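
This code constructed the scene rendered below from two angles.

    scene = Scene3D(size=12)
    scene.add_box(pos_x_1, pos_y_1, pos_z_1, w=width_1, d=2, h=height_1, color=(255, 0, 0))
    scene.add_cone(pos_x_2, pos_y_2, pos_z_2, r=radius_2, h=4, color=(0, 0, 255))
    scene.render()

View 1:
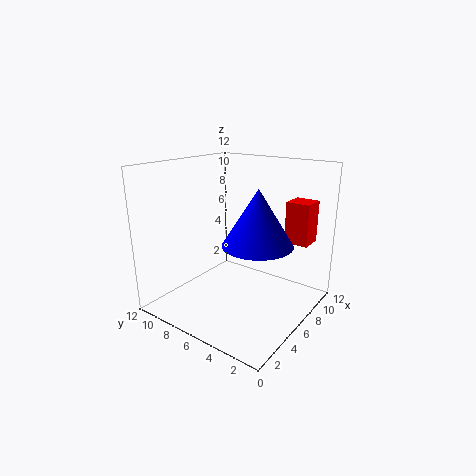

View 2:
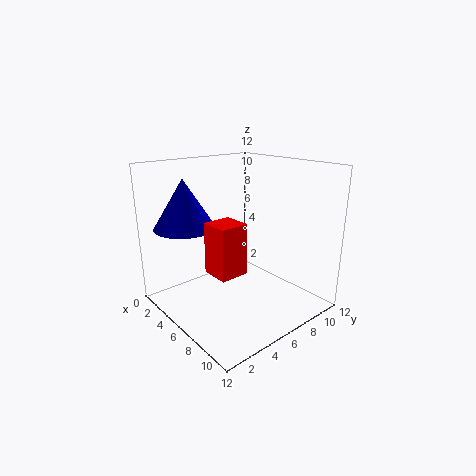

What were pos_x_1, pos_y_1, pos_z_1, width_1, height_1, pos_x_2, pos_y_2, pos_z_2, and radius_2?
pos_x_1 = 8.5
pos_y_1 = 1
pos_z_1 = 5.5
width_1 = 2
height_1 = 3.5
pos_x_2 = 3.5
pos_y_2 = 2.5
pos_z_2 = 7
radius_2 = 2.5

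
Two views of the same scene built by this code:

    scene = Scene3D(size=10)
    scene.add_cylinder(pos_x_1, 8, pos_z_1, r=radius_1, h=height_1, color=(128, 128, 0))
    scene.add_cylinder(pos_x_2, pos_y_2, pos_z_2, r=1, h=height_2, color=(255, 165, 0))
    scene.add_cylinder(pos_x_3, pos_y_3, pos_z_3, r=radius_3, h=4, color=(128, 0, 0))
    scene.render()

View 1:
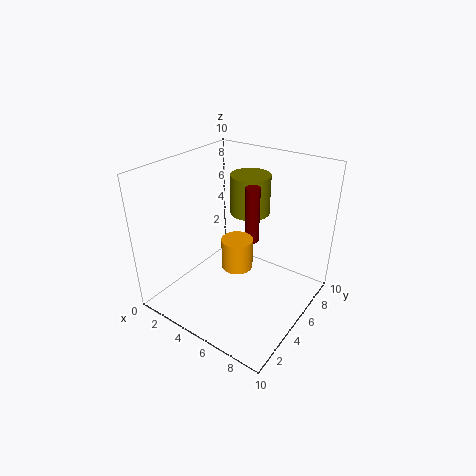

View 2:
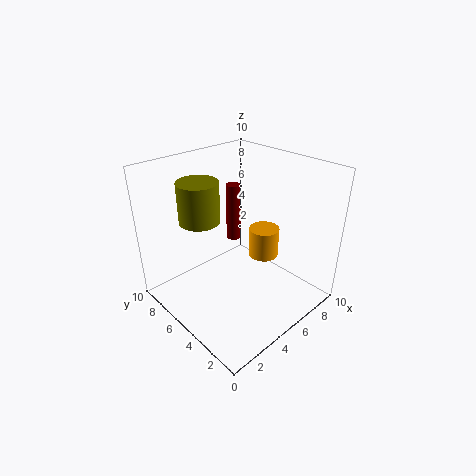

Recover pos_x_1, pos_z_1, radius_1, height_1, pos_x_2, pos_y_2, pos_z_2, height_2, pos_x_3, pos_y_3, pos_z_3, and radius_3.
pos_x_1 = 4; pos_z_1 = 5.5; radius_1 = 1.5; height_1 = 3; pos_x_2 = 6; pos_y_2 = 3.5; pos_z_2 = 4; height_2 = 2; pos_x_3 = 5.5; pos_y_3 = 6; pos_z_3 = 4.5; radius_3 = 0.5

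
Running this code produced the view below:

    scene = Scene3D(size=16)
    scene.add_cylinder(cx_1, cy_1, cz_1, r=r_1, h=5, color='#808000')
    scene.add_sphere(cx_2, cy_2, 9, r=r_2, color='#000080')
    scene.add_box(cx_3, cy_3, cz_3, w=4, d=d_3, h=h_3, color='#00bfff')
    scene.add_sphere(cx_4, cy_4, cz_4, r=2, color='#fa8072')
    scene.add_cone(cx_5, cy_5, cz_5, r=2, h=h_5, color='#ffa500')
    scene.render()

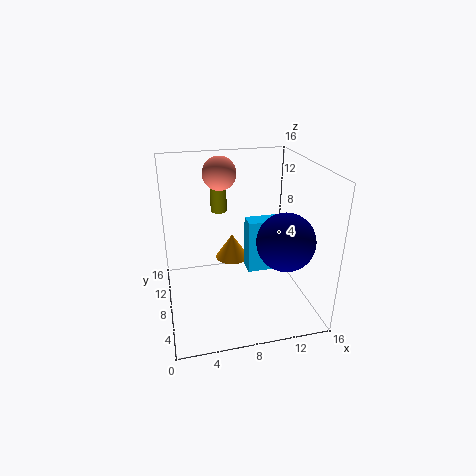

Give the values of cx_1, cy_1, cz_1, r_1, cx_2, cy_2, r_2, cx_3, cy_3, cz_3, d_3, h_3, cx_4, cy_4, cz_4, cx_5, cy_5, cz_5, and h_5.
cx_1 = 7
cy_1 = 14
cz_1 = 9
r_1 = 1
cx_2 = 12
cy_2 = 4
r_2 = 3
cx_3 = 9
cy_3 = 7
cz_3 = 4
d_3 = 2
h_3 = 6
cx_4 = 7
cy_4 = 13
cz_4 = 14
cx_5 = 8
cy_5 = 11
cz_5 = 4
h_5 = 3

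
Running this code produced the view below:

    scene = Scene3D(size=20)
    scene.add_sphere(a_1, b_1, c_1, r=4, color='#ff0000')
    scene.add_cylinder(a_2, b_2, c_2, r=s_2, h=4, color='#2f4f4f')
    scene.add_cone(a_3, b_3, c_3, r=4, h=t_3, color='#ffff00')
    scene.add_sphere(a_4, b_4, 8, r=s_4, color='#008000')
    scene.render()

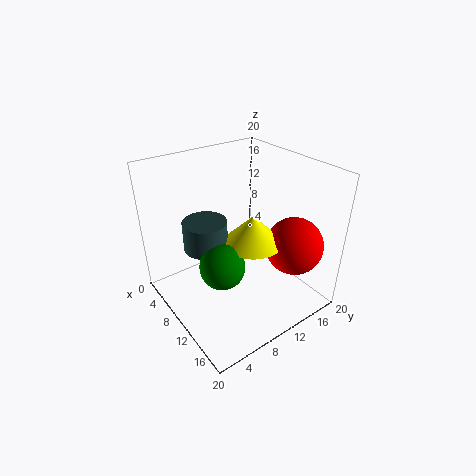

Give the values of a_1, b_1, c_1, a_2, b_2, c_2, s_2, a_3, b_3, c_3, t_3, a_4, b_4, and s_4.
a_1 = 15; b_1 = 16; c_1 = 9; a_2 = 8; b_2 = 6; c_2 = 9; s_2 = 3; a_3 = 12; b_3 = 11; c_3 = 10; t_3 = 4; a_4 = 12; b_4 = 6; s_4 = 3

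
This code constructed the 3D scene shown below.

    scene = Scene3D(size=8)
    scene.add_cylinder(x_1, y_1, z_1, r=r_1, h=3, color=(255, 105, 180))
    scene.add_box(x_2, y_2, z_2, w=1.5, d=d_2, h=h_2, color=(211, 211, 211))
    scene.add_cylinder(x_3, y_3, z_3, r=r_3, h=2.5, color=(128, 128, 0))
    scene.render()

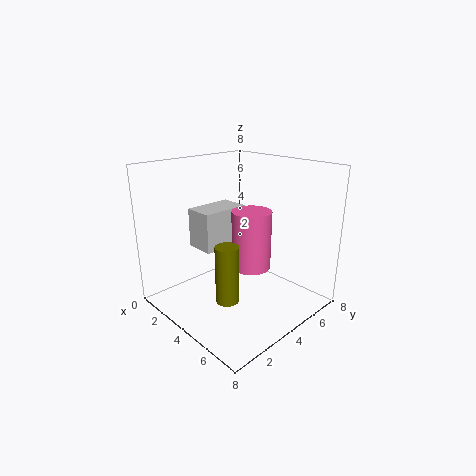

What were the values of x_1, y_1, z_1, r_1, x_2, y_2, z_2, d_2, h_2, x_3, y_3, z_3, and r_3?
x_1 = 5.5; y_1 = 3.5; z_1 = 3; r_1 = 1; x_2 = 3; y_2 = 1.5; z_2 = 4; d_2 = 2.5; h_2 = 2; x_3 = 7; y_3 = 0.5; z_3 = 3; r_3 = 0.5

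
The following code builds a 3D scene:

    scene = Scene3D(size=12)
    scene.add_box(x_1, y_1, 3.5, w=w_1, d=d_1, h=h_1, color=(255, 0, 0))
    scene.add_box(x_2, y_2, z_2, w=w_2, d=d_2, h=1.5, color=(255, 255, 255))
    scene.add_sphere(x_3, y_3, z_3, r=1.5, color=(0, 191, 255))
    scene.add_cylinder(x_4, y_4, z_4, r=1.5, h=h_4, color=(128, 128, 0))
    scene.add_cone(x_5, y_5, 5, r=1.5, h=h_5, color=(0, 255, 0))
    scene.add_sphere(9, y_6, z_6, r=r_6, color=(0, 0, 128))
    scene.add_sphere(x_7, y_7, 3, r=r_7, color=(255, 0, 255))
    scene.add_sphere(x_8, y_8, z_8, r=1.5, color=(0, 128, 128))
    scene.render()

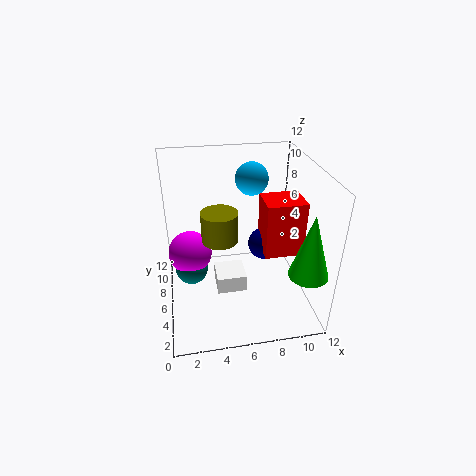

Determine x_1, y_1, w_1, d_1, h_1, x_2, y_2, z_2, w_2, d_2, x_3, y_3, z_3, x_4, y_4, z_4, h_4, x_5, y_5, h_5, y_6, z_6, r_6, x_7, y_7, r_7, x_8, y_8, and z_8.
x_1 = 8.5, y_1 = 6, w_1 = 3.5, d_1 = 3, h_1 = 5, x_2 = 4, y_2 = 4.5, z_2 = 1.5, w_2 = 2.5, d_2 = 2.5, x_3 = 8, y_3 = 10, z_3 = 9.5, x_4 = 4.5, y_4 = 6, z_4 = 6, h_4 = 2.5, x_5 = 10.5, y_5 = 1.5, h_5 = 5, y_6 = 8.5, z_6 = 3.5, r_6 = 1.5, x_7 = 2, y_7 = 9, r_7 = 2, x_8 = 2, y_8 = 8.5, z_8 = 1.5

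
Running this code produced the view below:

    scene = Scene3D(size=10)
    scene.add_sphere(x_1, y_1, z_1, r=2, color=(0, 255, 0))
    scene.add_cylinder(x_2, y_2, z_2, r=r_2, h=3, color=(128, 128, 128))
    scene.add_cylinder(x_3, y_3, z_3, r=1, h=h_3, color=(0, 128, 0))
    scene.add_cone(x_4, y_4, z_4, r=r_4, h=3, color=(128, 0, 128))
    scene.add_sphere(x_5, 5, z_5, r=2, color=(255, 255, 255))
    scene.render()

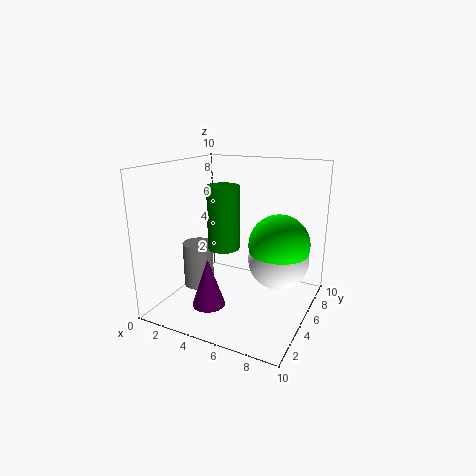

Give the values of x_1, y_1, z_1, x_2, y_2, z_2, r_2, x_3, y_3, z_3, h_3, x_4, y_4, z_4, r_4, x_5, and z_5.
x_1 = 8; y_1 = 5; z_1 = 5; x_2 = 3; y_2 = 3; z_2 = 2; r_2 = 1; x_3 = 5; y_3 = 3; z_3 = 5; h_3 = 4; x_4 = 5; y_4 = 1; z_4 = 2; r_4 = 1; x_5 = 8; z_5 = 4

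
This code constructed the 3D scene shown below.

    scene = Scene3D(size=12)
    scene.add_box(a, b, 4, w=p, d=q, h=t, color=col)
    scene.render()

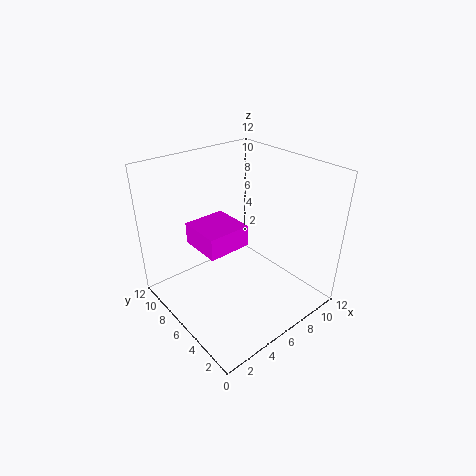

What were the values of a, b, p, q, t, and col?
a = 4; b = 7; p = 4; q = 4; t = 2; col = 'magenta'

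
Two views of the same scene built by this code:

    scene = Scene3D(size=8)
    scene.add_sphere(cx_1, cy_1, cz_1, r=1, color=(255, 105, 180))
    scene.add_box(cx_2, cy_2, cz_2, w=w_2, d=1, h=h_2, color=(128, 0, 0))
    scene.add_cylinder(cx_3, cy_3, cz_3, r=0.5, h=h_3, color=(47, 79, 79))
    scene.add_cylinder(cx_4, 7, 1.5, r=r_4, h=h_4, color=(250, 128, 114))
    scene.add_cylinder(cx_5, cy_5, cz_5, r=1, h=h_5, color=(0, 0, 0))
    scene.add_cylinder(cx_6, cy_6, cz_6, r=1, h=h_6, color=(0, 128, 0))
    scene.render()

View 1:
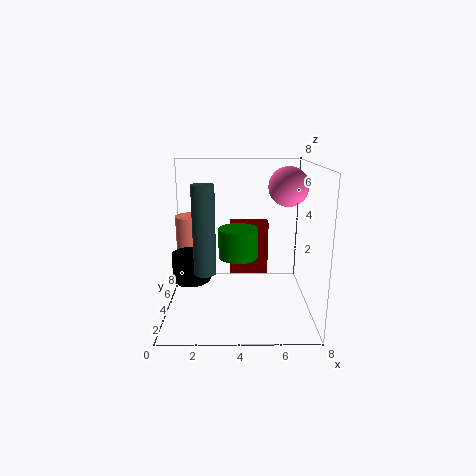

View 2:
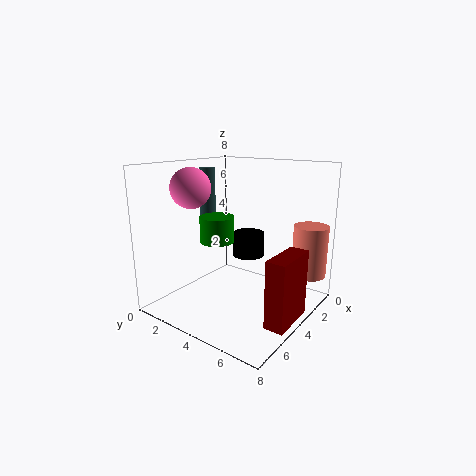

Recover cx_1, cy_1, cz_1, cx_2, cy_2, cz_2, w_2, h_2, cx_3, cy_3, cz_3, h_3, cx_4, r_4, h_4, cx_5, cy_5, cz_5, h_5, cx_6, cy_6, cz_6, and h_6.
cx_1 = 6.5, cy_1 = 3, cz_1 = 7, cx_2 = 3.5, cy_2 = 7, cz_2 = 0.5, w_2 = 2.5, h_2 = 3.5, cx_3 = 2.5, cy_3 = 0.5, cz_3 = 3.5, h_3 = 4, cx_4 = 1, r_4 = 1, h_4 = 3, cx_5 = 1.5, cy_5 = 3, cz_5 = 2, h_5 = 1.5, cx_6 = 4, cy_6 = 2.5, cz_6 = 3.5, h_6 = 1.5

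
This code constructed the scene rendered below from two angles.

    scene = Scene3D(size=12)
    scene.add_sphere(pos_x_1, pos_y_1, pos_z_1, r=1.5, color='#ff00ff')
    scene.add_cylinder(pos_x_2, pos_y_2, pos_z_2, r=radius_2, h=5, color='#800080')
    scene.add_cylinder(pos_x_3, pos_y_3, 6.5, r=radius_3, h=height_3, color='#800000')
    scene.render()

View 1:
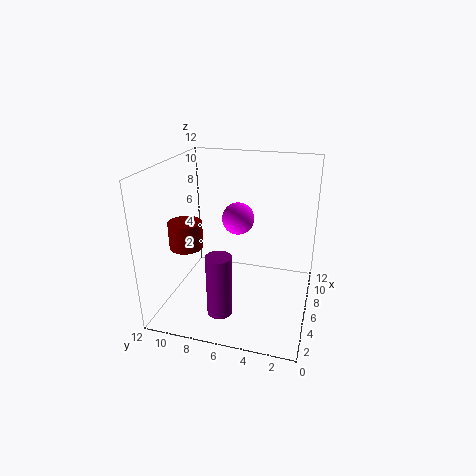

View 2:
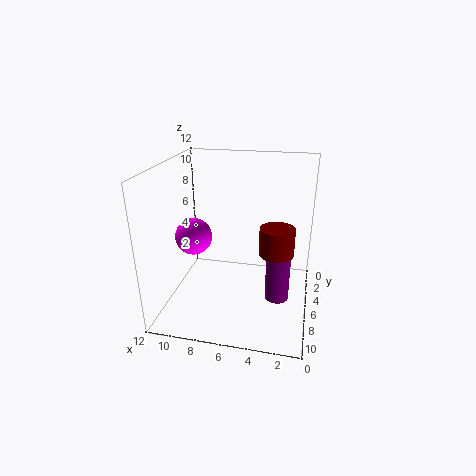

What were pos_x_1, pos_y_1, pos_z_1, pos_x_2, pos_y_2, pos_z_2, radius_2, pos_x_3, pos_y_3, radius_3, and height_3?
pos_x_1 = 9.5
pos_y_1 = 7
pos_z_1 = 6.25
pos_x_2 = 2.5
pos_y_2 = 6.5
pos_z_2 = 1
radius_2 = 1
pos_x_3 = 2.5
pos_y_3 = 9
radius_3 = 1.25
height_3 = 2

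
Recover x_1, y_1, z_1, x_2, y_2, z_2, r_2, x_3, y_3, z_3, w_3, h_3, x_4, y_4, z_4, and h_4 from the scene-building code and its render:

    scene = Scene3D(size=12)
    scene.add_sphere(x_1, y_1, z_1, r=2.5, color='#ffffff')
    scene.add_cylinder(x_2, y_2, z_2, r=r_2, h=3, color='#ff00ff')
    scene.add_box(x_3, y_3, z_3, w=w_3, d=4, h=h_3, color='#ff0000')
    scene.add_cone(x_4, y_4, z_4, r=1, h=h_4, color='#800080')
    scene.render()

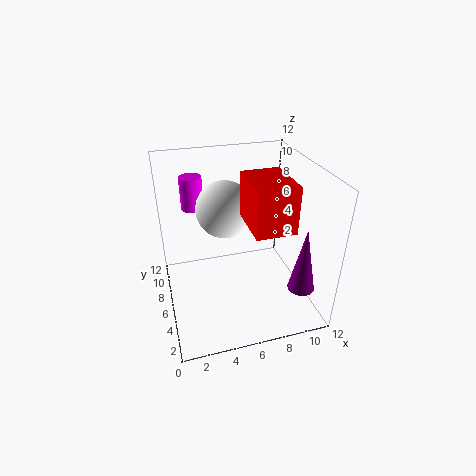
x_1 = 5.5, y_1 = 8.5, z_1 = 7.5, x_2 = 3, y_2 = 10.5, z_2 = 7, r_2 = 1, x_3 = 6, y_3 = 1.5, z_3 = 8.5, w_3 = 3, h_3 = 3.5, x_4 = 9.5, y_4 = 1, z_4 = 4, h_4 = 5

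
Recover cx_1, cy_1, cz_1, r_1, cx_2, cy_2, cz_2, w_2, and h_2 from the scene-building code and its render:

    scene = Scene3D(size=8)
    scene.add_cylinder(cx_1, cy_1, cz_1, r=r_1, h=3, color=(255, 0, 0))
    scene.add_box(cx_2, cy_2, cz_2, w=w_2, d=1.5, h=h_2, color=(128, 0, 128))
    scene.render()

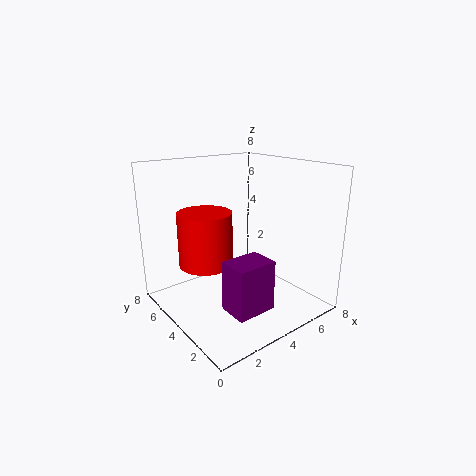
cx_1 = 2.5; cy_1 = 5; cz_1 = 2.5; r_1 = 1.5; cx_2 = 1.5; cy_2 = 0.5; cz_2 = 1.5; w_2 = 2; h_2 = 2.5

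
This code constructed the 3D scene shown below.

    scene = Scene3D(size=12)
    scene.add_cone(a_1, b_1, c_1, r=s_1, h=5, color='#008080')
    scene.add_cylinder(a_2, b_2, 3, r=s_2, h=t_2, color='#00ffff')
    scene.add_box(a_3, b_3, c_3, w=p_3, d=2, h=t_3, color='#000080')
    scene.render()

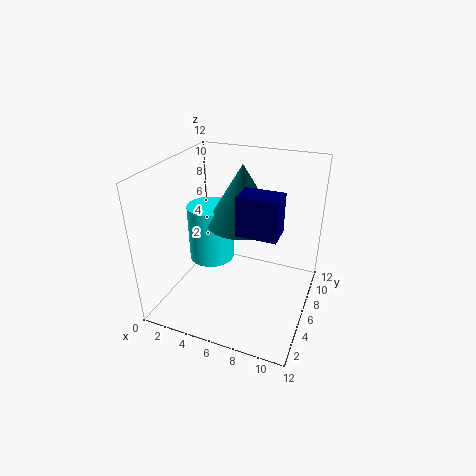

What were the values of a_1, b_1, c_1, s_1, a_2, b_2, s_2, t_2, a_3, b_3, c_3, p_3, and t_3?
a_1 = 6; b_1 = 7; c_1 = 7; s_1 = 3; a_2 = 3; b_2 = 7; s_2 = 2; t_2 = 5; a_3 = 7; b_3 = 3; c_3 = 8; p_3 = 3; t_3 = 3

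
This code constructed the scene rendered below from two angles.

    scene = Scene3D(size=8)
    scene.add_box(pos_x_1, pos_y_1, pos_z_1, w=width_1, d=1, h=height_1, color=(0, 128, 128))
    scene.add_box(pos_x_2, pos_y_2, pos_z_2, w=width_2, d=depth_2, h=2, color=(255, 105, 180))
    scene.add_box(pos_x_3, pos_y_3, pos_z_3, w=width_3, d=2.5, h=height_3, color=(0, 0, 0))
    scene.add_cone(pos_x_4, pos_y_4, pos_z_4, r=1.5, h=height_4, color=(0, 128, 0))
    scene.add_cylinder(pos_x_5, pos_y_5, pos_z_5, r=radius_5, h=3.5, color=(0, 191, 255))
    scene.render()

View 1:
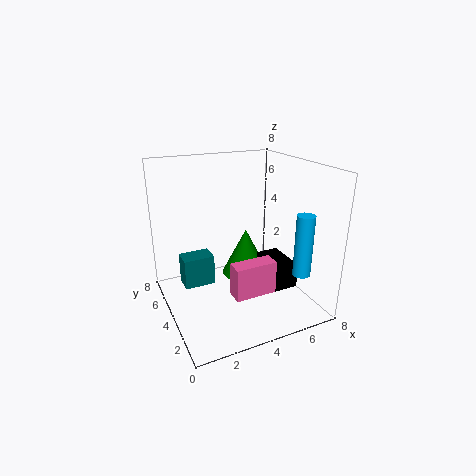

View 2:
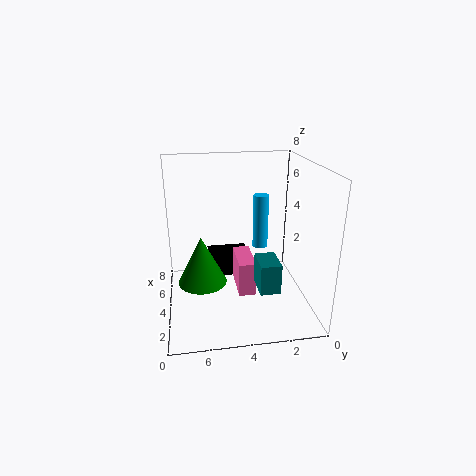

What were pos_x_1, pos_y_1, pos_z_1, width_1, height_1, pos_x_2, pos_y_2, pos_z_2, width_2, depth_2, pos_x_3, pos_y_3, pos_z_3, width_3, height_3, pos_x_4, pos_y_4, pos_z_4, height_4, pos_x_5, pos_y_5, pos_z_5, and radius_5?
pos_x_1 = 0.5; pos_y_1 = 2.5; pos_z_1 = 2.5; width_1 = 1.5; height_1 = 1.5; pos_x_2 = 3.5; pos_y_2 = 3; pos_z_2 = 0.5; width_2 = 2.5; depth_2 = 1; pos_x_3 = 6; pos_y_3 = 3; pos_z_3 = 0.5; width_3 = 1.5; height_3 = 1.5; pos_x_4 = 5.5; pos_y_4 = 6; pos_z_4 = 0.5; height_4 = 3; pos_x_5 = 7; pos_y_5 = 2; pos_z_5 = 2; radius_5 = 0.5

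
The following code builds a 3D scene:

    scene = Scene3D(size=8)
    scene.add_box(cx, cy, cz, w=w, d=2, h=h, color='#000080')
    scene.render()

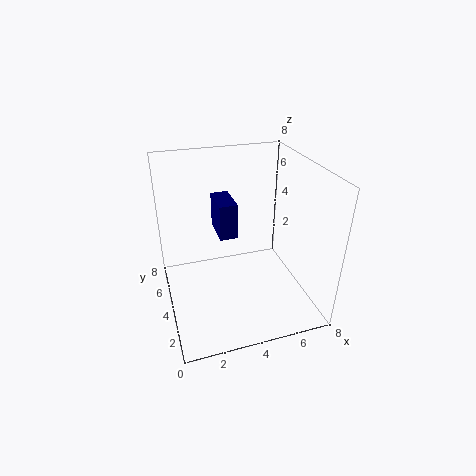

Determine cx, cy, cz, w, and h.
cx = 3; cy = 4; cz = 4; w = 1; h = 2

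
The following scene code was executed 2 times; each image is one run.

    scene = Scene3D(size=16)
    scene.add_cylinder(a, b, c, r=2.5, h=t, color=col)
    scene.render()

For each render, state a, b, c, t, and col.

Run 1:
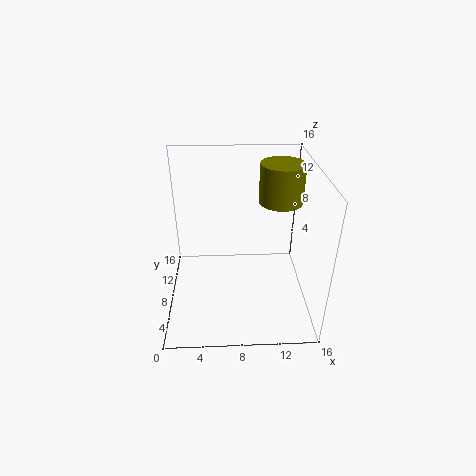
a = 13; b = 10.75; c = 11; t = 4.5; col = 'olive'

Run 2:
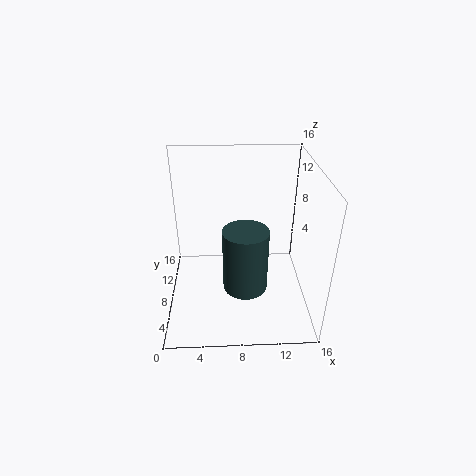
a = 8.75; b = 6.5; c = 2.5; t = 7.25; col = 'darkslategray'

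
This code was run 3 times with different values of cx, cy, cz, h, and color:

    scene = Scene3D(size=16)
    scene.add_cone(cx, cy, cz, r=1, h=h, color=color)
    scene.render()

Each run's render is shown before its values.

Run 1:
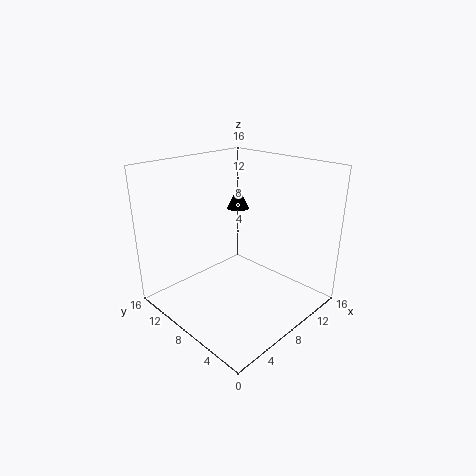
cx = 5, cy = 5, cz = 13, h = 2, color = 'black'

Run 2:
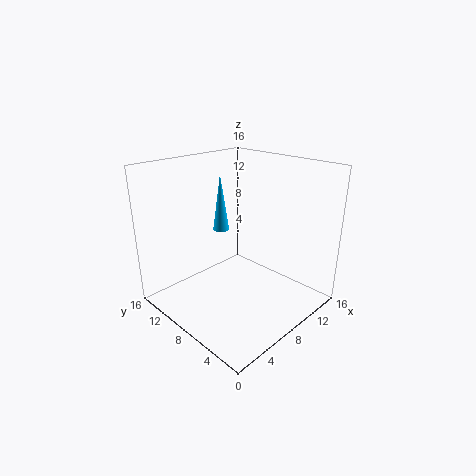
cx = 10, cy = 13, cz = 7, h = 7, color = 'deepskyblue'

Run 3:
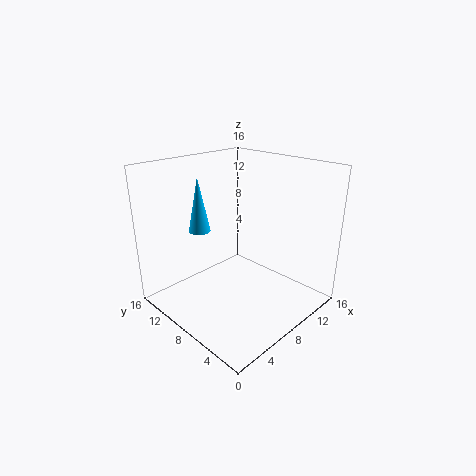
cx = 2, cy = 7, cz = 11, h = 5, color = 'deepskyblue'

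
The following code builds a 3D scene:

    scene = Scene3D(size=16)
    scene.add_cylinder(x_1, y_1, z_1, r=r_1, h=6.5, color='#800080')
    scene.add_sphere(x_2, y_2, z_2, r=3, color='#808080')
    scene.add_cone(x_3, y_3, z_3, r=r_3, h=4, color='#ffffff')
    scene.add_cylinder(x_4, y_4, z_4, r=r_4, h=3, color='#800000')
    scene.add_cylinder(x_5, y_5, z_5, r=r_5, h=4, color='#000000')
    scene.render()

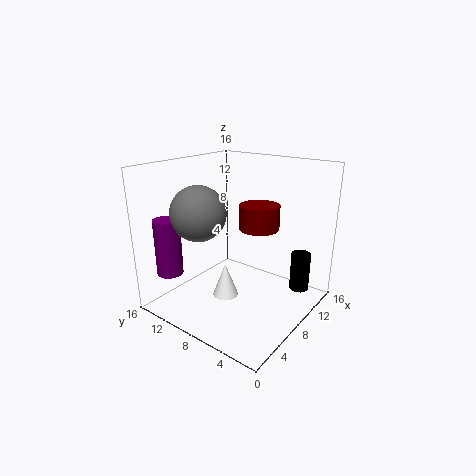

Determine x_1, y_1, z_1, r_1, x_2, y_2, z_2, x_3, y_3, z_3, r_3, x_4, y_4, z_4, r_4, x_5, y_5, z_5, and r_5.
x_1 = 3.5; y_1 = 14.5; z_1 = 3.5; r_1 = 1.5; x_2 = 5; y_2 = 11; z_2 = 11; x_3 = 7.5; y_3 = 9.5; z_3 = 0.5; r_3 = 1.5; x_4 = 13; y_4 = 8.5; z_4 = 7.5; r_4 = 2.5; x_5 = 9.5; y_5 = 1; z_5 = 3.5; r_5 = 1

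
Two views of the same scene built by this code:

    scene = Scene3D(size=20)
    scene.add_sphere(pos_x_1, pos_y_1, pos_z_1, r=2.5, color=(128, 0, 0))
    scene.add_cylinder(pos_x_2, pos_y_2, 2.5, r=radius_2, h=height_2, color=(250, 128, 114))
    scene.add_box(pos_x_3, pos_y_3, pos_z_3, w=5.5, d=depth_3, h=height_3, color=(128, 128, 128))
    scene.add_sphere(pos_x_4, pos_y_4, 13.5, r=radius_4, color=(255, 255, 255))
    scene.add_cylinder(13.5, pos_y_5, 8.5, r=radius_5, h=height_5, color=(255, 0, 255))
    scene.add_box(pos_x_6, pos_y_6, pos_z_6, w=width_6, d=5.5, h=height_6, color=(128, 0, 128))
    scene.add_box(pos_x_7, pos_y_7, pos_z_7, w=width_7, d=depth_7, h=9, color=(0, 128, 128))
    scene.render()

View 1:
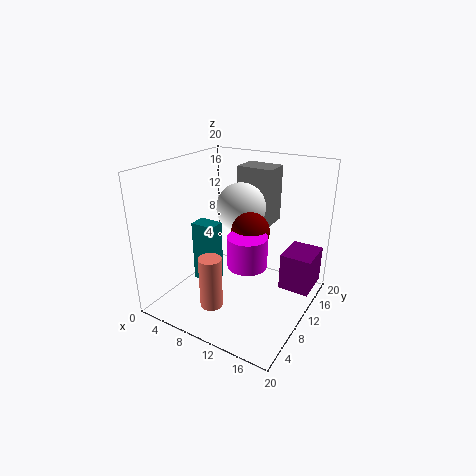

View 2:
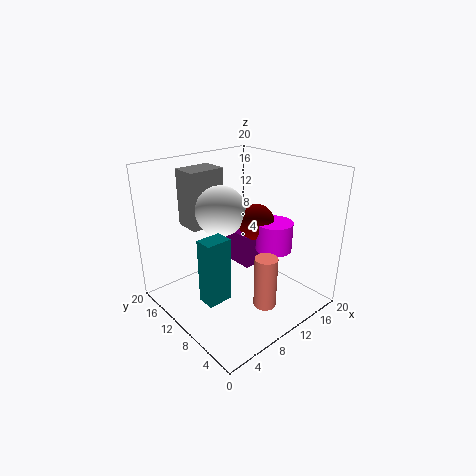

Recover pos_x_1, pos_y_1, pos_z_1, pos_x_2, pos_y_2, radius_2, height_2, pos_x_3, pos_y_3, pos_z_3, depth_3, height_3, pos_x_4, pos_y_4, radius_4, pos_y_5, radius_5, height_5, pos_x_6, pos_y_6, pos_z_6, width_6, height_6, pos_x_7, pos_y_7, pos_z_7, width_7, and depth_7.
pos_x_1 = 12.5, pos_y_1 = 9, pos_z_1 = 12, pos_x_2 = 9.5, pos_y_2 = 4, radius_2 = 1.5, height_2 = 7, pos_x_3 = 6.5, pos_y_3 = 15.5, pos_z_3 = 10, depth_3 = 4, height_3 = 8.5, pos_x_4 = 9, pos_y_4 = 12.5, radius_4 = 3.5, pos_y_5 = 6.5, radius_5 = 2.5, height_5 = 4, pos_x_6 = 15, pos_y_6 = 13.5, pos_z_6 = 1.5, width_6 = 4.5, height_6 = 5.5, pos_x_7 = 3.5, pos_y_7 = 8, pos_z_7 = 2.5, width_7 = 3.5, depth_7 = 2.5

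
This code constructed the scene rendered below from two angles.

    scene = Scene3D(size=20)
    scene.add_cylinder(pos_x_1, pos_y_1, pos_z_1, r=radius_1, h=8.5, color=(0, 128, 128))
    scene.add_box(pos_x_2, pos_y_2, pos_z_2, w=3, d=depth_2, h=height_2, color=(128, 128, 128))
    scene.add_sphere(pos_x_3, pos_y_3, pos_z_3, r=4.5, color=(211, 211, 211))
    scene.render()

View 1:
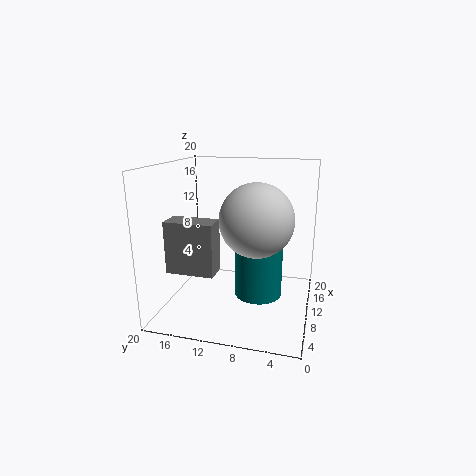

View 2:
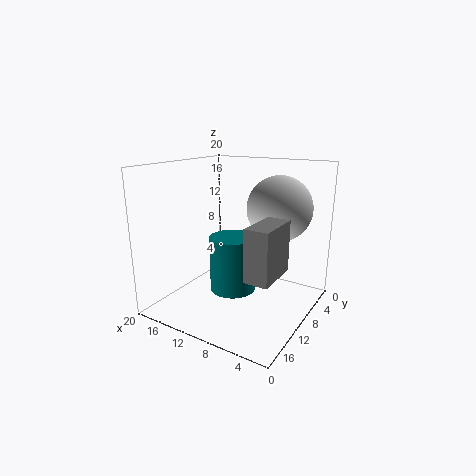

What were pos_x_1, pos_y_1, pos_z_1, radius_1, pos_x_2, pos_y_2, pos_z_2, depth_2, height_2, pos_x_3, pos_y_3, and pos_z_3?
pos_x_1 = 12.5, pos_y_1 = 7.5, pos_z_1 = 0.5, radius_1 = 3.5, pos_x_2 = 2, pos_y_2 = 11, pos_z_2 = 7.5, depth_2 = 6, height_2 = 6.5, pos_x_3 = 5.5, pos_y_3 = 6.5, pos_z_3 = 14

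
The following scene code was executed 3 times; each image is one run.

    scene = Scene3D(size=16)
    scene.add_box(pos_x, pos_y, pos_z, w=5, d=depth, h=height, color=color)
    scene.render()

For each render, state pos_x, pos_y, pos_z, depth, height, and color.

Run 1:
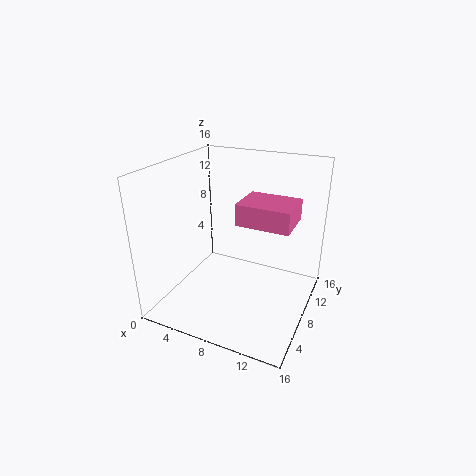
pos_x = 10, pos_y = 3, pos_z = 12, depth = 4, height = 2, color = 'hotpink'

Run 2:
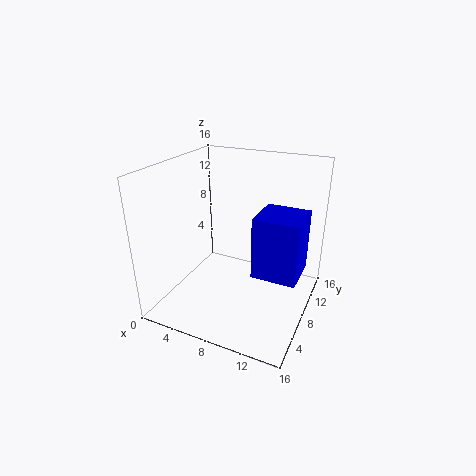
pos_x = 10, pos_y = 7, pos_z = 4, depth = 5, height = 7, color = 'blue'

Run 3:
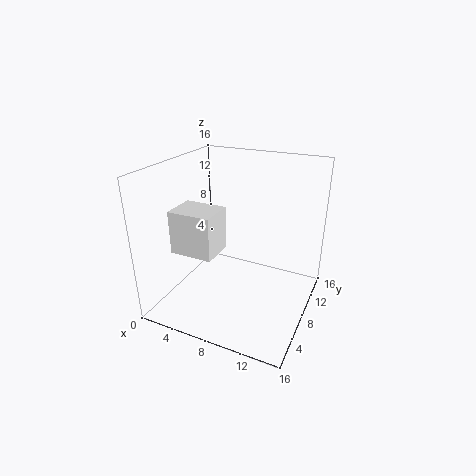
pos_x = 1, pos_y = 5, pos_z = 6, depth = 4, height = 5, color = 'white'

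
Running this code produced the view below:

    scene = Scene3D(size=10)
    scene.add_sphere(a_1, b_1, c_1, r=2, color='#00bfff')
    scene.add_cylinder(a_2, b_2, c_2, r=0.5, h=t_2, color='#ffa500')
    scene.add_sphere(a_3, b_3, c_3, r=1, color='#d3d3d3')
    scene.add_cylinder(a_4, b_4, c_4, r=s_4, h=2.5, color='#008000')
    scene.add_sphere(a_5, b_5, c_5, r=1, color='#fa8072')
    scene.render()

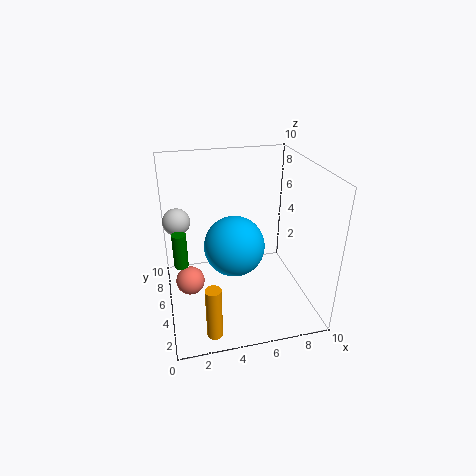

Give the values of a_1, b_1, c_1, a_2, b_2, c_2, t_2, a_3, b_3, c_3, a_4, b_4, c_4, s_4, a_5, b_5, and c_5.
a_1 = 4.5, b_1 = 4, c_1 = 5, a_2 = 2.5, b_2 = 1, c_2 = 0.5, t_2 = 3.5, a_3 = 1, b_3 = 7.5, c_3 = 5.5, a_4 = 1, b_4 = 5.5, c_4 = 3, s_4 = 0.5, a_5 = 1.5, b_5 = 5, c_5 = 2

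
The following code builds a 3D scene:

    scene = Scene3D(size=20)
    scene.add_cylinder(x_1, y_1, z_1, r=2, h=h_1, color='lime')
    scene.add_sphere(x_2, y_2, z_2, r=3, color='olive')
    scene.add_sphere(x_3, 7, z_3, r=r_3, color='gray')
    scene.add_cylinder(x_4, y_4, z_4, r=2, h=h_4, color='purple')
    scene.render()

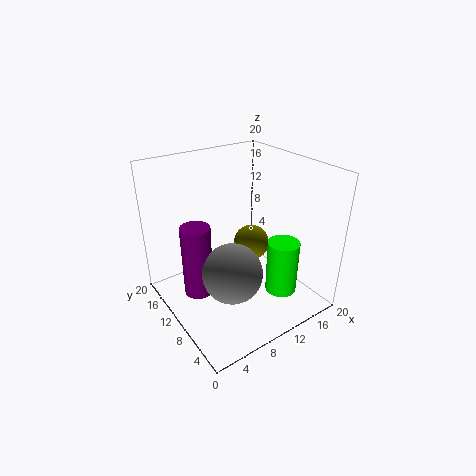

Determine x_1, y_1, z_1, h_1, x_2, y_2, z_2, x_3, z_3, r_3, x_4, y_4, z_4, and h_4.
x_1 = 12
y_1 = 3
z_1 = 5
h_1 = 7
x_2 = 17
y_2 = 16
z_2 = 4
x_3 = 7
z_3 = 7
r_3 = 4
x_4 = 4
y_4 = 11
z_4 = 3
h_4 = 10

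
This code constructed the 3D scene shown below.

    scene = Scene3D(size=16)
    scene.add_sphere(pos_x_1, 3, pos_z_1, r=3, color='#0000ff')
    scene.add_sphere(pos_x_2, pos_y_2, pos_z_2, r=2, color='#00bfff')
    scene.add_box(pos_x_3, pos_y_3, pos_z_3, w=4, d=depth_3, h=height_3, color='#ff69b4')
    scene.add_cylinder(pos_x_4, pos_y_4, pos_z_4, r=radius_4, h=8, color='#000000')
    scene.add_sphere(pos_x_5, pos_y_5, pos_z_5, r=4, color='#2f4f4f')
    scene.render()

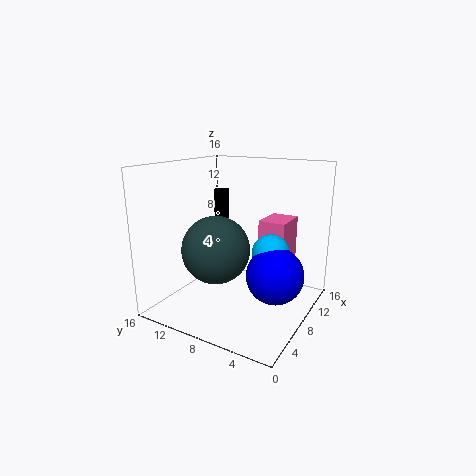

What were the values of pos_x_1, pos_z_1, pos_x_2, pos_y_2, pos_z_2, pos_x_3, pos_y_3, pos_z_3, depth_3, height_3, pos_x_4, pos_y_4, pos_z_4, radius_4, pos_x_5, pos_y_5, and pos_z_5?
pos_x_1 = 7; pos_z_1 = 5; pos_x_2 = 8; pos_y_2 = 4; pos_z_2 = 7; pos_x_3 = 9; pos_y_3 = 3; pos_z_3 = 4; depth_3 = 3; height_3 = 6; pos_x_4 = 14; pos_y_4 = 14; pos_z_4 = 4; radius_4 = 1; pos_x_5 = 8; pos_y_5 = 11; pos_z_5 = 6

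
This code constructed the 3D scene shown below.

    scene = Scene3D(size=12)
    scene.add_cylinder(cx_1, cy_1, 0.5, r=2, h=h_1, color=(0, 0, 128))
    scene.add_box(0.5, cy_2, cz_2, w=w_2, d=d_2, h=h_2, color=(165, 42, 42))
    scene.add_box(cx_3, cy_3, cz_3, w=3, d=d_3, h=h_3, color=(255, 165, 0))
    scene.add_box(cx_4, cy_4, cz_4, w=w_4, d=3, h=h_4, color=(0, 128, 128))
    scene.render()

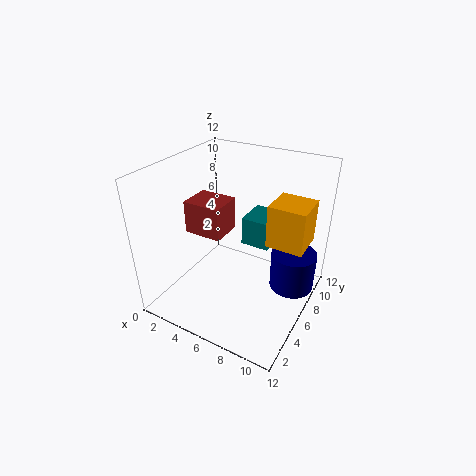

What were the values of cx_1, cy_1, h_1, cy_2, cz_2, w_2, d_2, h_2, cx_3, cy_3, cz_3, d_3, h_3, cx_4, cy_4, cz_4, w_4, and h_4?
cx_1 = 10
cy_1 = 9
h_1 = 3.5
cy_2 = 6
cz_2 = 5
w_2 = 3.5
d_2 = 3
h_2 = 3
cx_3 = 8.5
cy_3 = 6
cz_3 = 6
d_3 = 3
h_3 = 3.5
cx_4 = 5.5
cy_4 = 7.5
cz_4 = 4.5
w_4 = 2.5
h_4 = 2.5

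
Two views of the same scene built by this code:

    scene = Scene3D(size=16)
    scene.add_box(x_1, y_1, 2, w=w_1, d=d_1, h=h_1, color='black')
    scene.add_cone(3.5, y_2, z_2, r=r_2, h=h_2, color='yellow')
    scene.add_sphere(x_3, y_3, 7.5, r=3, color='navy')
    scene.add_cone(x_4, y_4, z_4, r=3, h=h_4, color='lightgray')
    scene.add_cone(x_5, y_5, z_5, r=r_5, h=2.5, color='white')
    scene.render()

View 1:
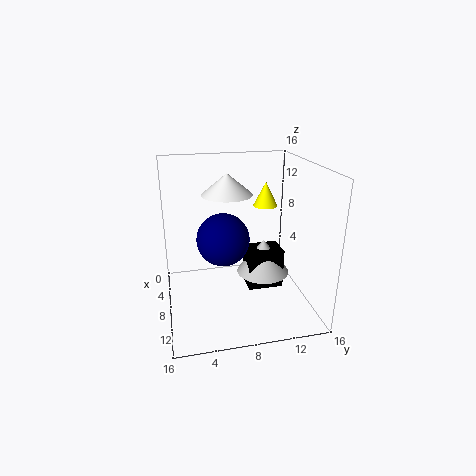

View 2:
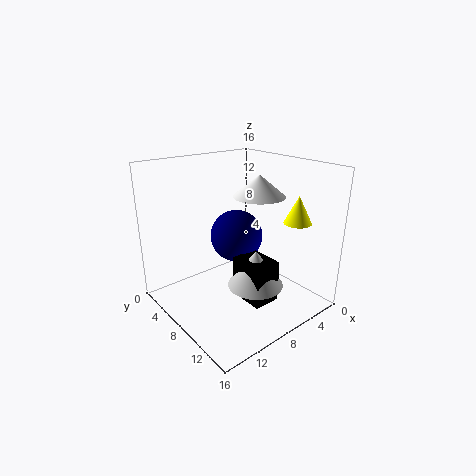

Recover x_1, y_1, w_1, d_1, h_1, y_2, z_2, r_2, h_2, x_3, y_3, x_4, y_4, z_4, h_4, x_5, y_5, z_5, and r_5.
x_1 = 6.5; y_1 = 9; w_1 = 3; d_1 = 4; h_1 = 4.5; y_2 = 12.5; z_2 = 10; r_2 = 1.5; h_2 = 3; x_3 = 7; y_3 = 6.5; x_4 = 8; y_4 = 11; z_4 = 3.5; h_4 = 4; x_5 = 4.5; y_5 = 7.5; z_5 = 12; r_5 = 3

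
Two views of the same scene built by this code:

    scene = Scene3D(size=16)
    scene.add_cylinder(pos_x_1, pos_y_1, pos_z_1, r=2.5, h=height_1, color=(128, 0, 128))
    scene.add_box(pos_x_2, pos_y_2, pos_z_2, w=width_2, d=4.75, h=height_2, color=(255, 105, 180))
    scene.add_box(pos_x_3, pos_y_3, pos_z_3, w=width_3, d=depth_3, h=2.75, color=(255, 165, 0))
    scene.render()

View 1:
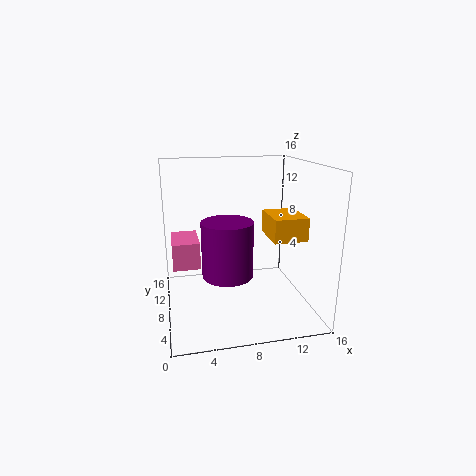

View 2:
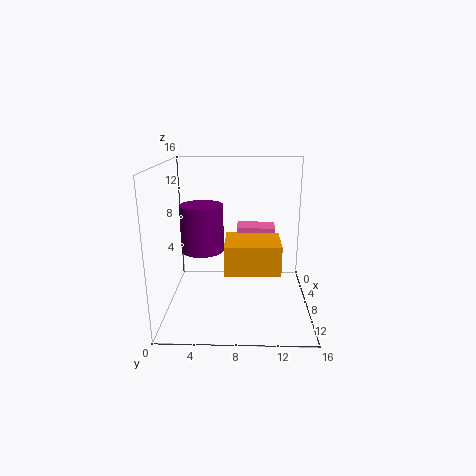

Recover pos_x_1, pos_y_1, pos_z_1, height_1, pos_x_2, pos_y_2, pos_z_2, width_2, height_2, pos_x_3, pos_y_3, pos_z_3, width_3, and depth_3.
pos_x_1 = 6
pos_y_1 = 3.75
pos_z_1 = 5.75
height_1 = 5.5
pos_x_2 = 0.75
pos_y_2 = 7.75
pos_z_2 = 4.75
width_2 = 3
height_2 = 3
pos_x_3 = 12
pos_y_3 = 7
pos_z_3 = 7.25
width_3 = 4
depth_3 = 5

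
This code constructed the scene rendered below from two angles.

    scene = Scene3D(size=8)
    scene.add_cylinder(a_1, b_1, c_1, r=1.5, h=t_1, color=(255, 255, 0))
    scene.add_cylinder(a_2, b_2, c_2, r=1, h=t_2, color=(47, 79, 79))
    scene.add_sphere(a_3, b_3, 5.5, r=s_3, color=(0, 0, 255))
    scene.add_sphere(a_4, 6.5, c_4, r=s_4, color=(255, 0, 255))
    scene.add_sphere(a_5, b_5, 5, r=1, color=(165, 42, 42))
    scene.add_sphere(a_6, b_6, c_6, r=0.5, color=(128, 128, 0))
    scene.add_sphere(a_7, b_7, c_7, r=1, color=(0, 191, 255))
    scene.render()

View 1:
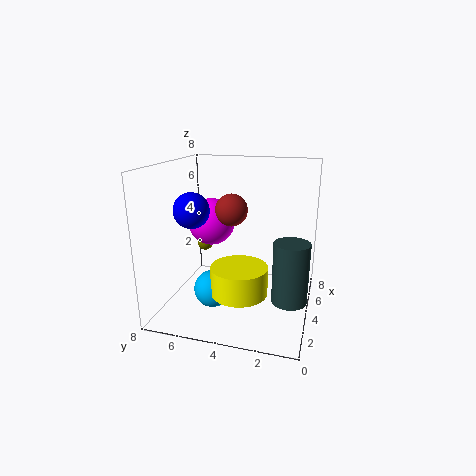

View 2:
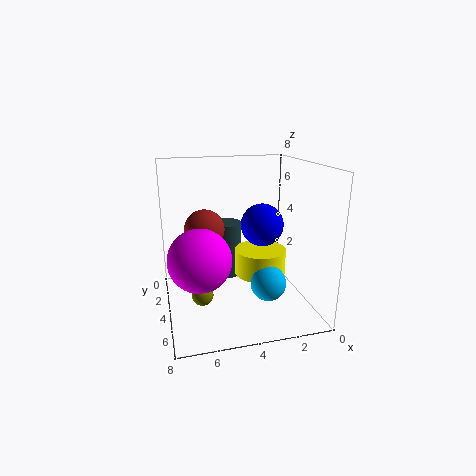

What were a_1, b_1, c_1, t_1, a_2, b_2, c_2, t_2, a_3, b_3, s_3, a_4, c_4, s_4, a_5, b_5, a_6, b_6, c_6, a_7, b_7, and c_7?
a_1 = 2.5, b_1 = 3.5, c_1 = 1.5, t_1 = 1.5, a_2 = 4, b_2 = 1, c_2 = 0.5, t_2 = 3.5, a_3 = 3.5, b_3 = 6.5, s_3 = 1, a_4 = 6.5, c_4 = 4, s_4 = 1.5, a_5 = 6, b_5 = 5, a_6 = 6.5, b_6 = 7, c_6 = 2.5, a_7 = 2.5, b_7 = 5, c_7 = 1.5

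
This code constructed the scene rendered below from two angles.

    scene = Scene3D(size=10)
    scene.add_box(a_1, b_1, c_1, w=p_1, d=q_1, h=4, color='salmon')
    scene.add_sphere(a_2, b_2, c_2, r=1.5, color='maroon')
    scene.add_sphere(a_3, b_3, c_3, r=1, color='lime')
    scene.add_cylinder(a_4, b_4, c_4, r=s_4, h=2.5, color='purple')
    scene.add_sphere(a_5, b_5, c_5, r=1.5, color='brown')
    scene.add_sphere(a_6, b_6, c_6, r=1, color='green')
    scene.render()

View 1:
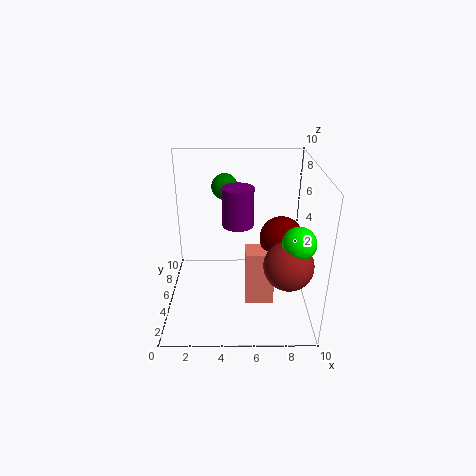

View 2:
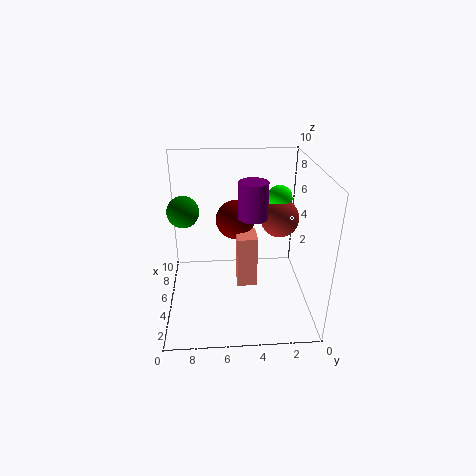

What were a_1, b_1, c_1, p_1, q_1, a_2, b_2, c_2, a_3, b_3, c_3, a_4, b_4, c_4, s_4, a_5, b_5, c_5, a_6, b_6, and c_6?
a_1 = 5.5; b_1 = 3.5; c_1 = 0.5; p_1 = 2; q_1 = 1.5; a_2 = 8; b_2 = 5; c_2 = 5; a_3 = 8.5; b_3 = 1.5; c_3 = 6.5; a_4 = 5; b_4 = 4; c_4 = 6.5; s_4 = 1; a_5 = 8; b_5 = 1.5; c_5 = 5; a_6 = 4; b_6 = 8.5; c_6 = 7.5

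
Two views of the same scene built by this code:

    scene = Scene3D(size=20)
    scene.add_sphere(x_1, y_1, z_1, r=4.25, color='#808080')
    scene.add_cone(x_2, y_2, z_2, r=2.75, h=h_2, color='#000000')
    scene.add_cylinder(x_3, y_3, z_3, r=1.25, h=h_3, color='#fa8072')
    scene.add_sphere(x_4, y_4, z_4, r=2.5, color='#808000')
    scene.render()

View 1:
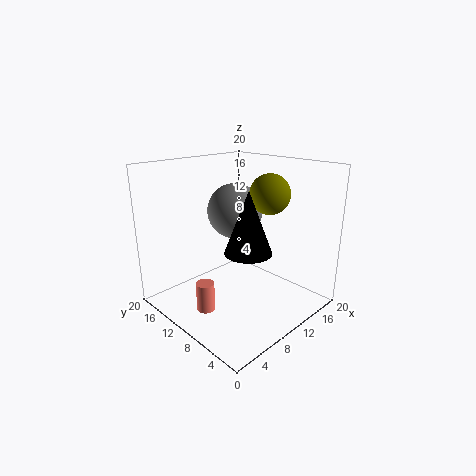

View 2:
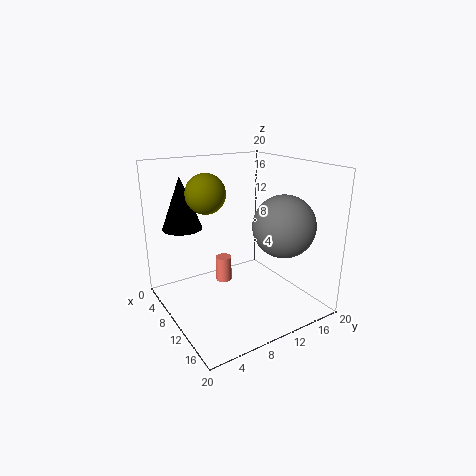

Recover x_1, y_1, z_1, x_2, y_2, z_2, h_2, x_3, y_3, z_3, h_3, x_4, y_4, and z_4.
x_1 = 14, y_1 = 14.75, z_1 = 12, x_2 = 5.5, y_2 = 3.75, z_2 = 11.25, h_2 = 7.25, x_3 = 4.5, y_3 = 10.75, z_3 = 0.75, h_3 = 4, x_4 = 10.5, y_4 = 5, z_4 = 17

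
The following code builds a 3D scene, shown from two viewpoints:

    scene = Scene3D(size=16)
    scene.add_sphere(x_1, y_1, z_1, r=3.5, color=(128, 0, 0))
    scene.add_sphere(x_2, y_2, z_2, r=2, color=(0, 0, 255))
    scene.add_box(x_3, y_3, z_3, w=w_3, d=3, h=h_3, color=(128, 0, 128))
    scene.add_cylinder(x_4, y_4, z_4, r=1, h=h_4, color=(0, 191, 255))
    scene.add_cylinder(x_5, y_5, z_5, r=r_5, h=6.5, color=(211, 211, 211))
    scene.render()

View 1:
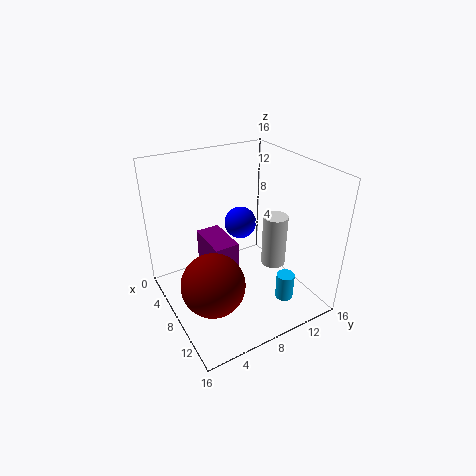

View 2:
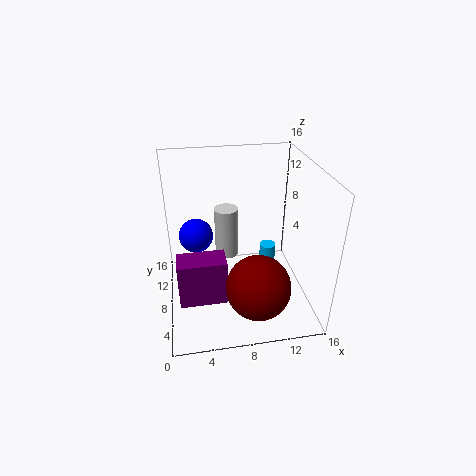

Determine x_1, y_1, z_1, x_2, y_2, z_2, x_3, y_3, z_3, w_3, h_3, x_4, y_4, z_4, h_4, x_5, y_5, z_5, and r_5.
x_1 = 9.5, y_1 = 4, z_1 = 4, x_2 = 3.5, y_2 = 11, z_2 = 7, x_3 = 1, y_3 = 6, z_3 = 0.5, w_3 = 5.5, h_3 = 5.5, x_4 = 12.5, y_4 = 11.5, z_4 = 1.5, h_4 = 3, x_5 = 7.5, y_5 = 13.5, z_5 = 2.5, r_5 = 1.5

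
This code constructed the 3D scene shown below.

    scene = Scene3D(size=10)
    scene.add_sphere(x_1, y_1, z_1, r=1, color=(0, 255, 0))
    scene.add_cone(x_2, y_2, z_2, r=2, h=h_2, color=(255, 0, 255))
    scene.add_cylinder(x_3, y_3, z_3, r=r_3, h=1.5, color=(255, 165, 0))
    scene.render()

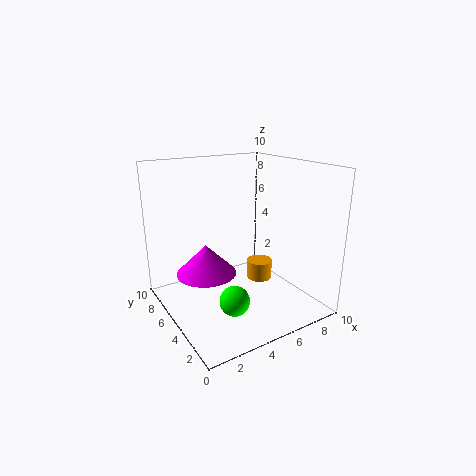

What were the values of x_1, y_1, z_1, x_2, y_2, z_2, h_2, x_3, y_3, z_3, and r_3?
x_1 = 3.5; y_1 = 3; z_1 = 1.5; x_2 = 2.5; y_2 = 5; z_2 = 3; h_2 = 2; x_3 = 8; y_3 = 6.5; z_3 = 0.5; r_3 = 1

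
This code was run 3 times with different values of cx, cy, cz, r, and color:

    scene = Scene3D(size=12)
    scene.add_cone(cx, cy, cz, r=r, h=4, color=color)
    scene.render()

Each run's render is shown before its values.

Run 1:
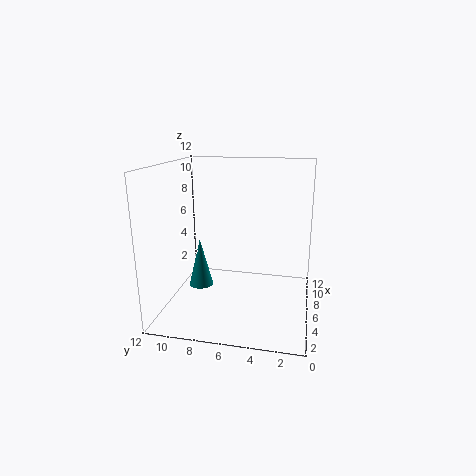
cx = 5
cy = 9
cz = 2
r = 1
color = 'teal'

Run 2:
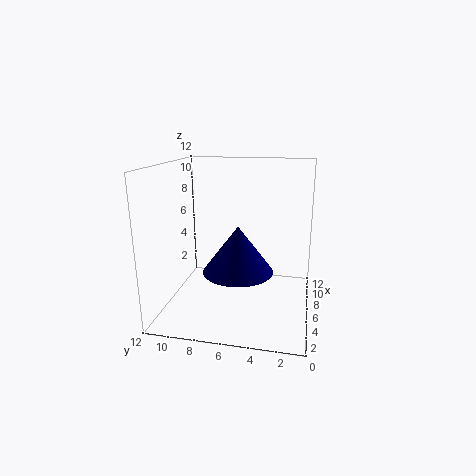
cx = 6
cy = 6
cz = 3
r = 3
color = 'navy'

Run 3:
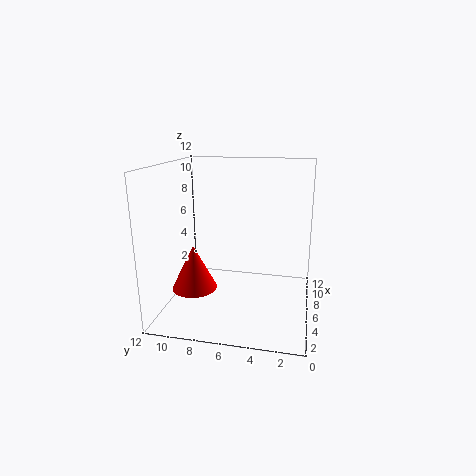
cx = 6
cy = 10
cz = 1
r = 2
color = 'red'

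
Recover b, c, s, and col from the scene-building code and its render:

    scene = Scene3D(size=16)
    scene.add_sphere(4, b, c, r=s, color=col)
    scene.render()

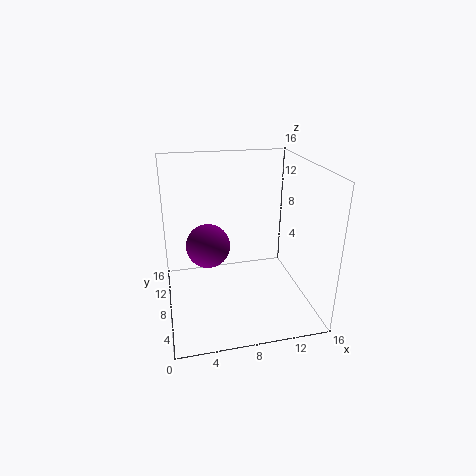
b = 3; c = 10; s = 2; col = 'purple'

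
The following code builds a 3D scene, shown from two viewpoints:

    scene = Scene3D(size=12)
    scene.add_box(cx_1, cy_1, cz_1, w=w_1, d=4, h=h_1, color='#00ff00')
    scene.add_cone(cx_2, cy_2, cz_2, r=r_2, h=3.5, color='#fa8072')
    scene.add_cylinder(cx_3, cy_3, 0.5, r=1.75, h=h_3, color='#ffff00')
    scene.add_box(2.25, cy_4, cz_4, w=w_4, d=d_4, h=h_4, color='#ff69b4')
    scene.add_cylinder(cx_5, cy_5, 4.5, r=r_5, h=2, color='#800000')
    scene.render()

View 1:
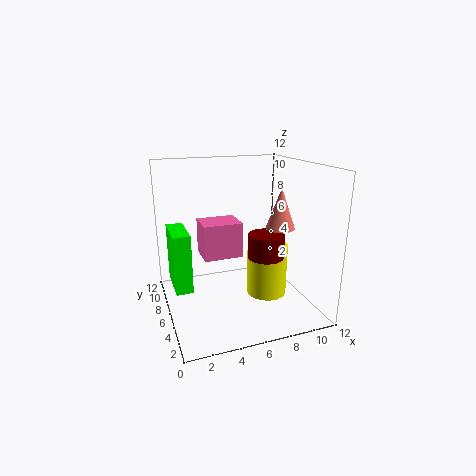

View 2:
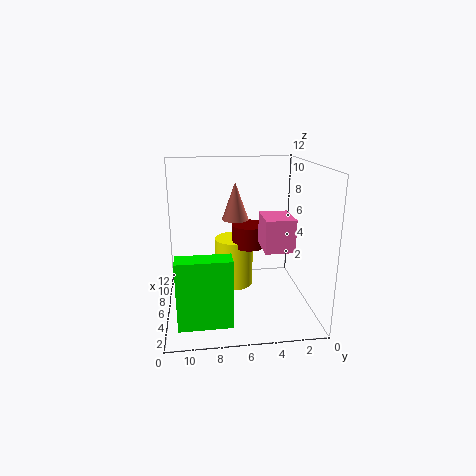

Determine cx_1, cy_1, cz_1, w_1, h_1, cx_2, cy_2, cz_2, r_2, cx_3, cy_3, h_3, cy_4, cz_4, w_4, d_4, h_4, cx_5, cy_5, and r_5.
cx_1 = 0.75, cy_1 = 7, cz_1 = 1, w_1 = 1.5, h_1 = 5.25, cx_2 = 9.75, cy_2 = 5.75, cz_2 = 6.5, r_2 = 1.25, cx_3 = 8.75, cy_3 = 6, h_3 = 4.5, cy_4 = 2.25, cz_4 = 6, w_4 = 2.75, d_4 = 2.25, h_4 = 2.5, cx_5 = 8, cy_5 = 4.75, r_5 = 1.5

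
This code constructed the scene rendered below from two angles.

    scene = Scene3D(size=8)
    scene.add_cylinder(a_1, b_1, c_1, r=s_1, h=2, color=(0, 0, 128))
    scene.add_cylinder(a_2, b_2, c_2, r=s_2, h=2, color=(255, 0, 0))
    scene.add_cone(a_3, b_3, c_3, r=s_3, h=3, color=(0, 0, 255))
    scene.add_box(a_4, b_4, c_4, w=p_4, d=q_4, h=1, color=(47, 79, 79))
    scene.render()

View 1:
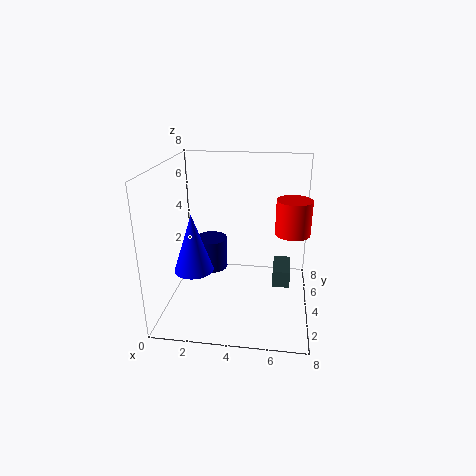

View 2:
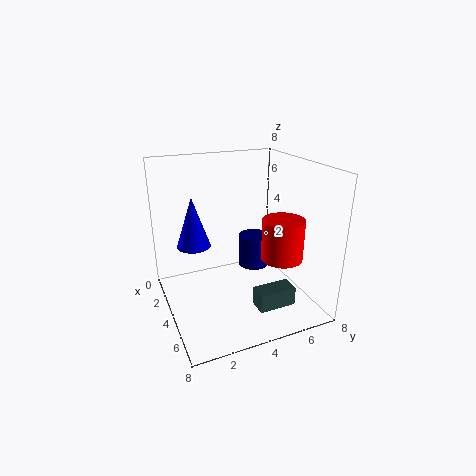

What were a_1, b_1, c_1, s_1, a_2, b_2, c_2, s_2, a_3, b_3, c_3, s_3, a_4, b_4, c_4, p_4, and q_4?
a_1 = 2
b_1 = 6
c_1 = 1
s_1 = 1
a_2 = 7
b_2 = 5
c_2 = 4
s_2 = 1
a_3 = 2
b_3 = 2
c_3 = 3
s_3 = 1
a_4 = 6
b_4 = 4
c_4 = 1
p_4 = 1
q_4 = 2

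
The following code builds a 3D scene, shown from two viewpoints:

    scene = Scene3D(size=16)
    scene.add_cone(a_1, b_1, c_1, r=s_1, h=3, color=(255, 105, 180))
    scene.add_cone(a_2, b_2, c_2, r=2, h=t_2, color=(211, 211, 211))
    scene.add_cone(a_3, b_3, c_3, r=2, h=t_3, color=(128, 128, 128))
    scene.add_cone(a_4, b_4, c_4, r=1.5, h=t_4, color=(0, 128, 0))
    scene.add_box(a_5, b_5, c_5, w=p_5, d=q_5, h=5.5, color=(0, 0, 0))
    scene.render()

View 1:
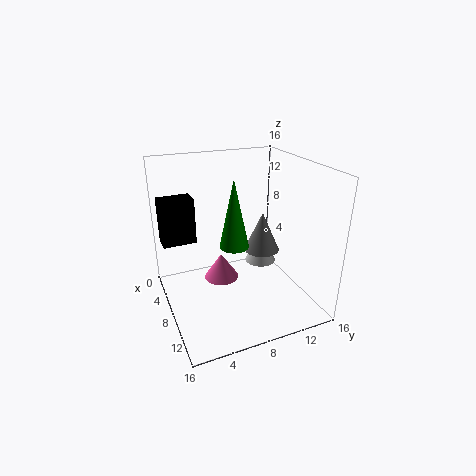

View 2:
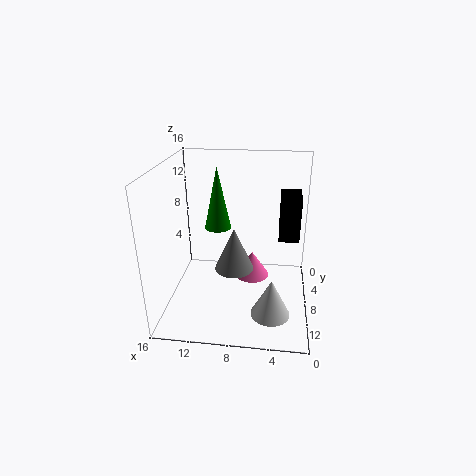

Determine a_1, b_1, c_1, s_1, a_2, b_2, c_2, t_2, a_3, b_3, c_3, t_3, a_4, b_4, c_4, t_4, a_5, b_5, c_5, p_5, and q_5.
a_1 = 6.5; b_1 = 6.5; c_1 = 2.5; s_1 = 2; a_2 = 4; b_2 = 13; c_2 = 2; t_2 = 4; a_3 = 8; b_3 = 11; c_3 = 6; t_3 = 4.5; a_4 = 10.5; b_4 = 6.5; c_4 = 8.5; t_4 = 7; a_5 = 1; b_5 = 0.5; c_5 = 6; p_5 = 2.5; q_5 = 4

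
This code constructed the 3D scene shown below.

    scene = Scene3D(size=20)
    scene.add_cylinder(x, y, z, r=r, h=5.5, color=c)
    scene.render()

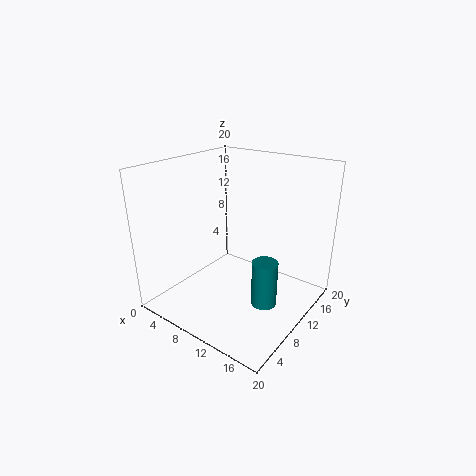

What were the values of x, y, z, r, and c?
x = 17.5, y = 5, z = 5.5, r = 1.5, c = 'teal'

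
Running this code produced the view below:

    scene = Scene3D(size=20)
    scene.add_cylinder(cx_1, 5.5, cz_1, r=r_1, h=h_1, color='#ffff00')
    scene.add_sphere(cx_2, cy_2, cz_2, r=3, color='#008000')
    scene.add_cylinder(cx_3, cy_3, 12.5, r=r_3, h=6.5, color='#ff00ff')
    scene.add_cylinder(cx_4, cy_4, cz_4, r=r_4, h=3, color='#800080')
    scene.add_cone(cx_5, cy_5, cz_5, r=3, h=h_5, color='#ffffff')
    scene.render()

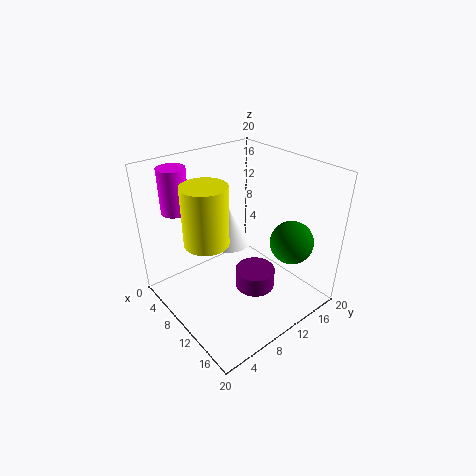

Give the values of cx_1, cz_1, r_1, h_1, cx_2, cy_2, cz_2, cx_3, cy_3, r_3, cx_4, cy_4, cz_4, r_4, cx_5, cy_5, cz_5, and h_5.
cx_1 = 9
cz_1 = 10.5
r_1 = 3
h_1 = 8
cx_2 = 15
cy_2 = 15.5
cz_2 = 9.5
cx_3 = 2
cy_3 = 5
r_3 = 2
cx_4 = 10.5
cy_4 = 13
cz_4 = 0.5
r_4 = 3
cx_5 = 8
cy_5 = 10
cz_5 = 8.5
h_5 = 5.5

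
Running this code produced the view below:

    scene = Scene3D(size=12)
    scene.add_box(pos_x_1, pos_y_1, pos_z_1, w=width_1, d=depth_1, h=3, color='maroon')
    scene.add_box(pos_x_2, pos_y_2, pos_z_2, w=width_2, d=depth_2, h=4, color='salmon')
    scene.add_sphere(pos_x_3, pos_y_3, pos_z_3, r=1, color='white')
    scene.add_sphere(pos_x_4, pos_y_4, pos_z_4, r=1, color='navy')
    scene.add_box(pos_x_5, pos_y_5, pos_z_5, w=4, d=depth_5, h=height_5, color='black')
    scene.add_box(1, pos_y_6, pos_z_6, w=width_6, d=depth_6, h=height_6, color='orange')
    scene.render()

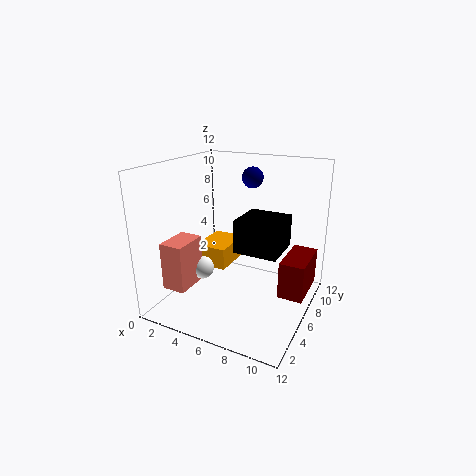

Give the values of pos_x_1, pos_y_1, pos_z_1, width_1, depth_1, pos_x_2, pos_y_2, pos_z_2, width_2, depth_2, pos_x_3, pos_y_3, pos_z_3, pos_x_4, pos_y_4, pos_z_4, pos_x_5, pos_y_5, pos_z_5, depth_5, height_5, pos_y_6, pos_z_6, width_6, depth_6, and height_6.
pos_x_1 = 10; pos_y_1 = 5; pos_z_1 = 2; width_1 = 2; depth_1 = 4; pos_x_2 = 1; pos_y_2 = 2; pos_z_2 = 2; width_2 = 2; depth_2 = 3; pos_x_3 = 3; pos_y_3 = 5; pos_z_3 = 3; pos_x_4 = 5; pos_y_4 = 11; pos_z_4 = 10; pos_x_5 = 5; pos_y_5 = 7; pos_z_5 = 4; depth_5 = 4; height_5 = 3; pos_y_6 = 7; pos_z_6 = 2; width_6 = 3; depth_6 = 4; height_6 = 2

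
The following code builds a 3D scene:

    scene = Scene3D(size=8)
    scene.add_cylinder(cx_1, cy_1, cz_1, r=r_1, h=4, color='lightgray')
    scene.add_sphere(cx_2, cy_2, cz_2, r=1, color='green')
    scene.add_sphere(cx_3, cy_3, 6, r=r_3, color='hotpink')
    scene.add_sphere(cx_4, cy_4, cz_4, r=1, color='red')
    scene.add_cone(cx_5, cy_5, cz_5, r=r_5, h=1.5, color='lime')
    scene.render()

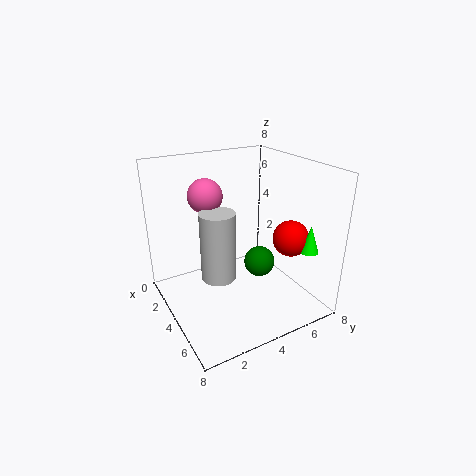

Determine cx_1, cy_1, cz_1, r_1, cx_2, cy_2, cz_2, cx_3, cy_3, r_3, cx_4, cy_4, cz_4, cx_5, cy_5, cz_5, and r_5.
cx_1 = 3.5
cy_1 = 3
cz_1 = 1.5
r_1 = 1
cx_2 = 2.5
cy_2 = 6.5
cz_2 = 1
cx_3 = 2
cy_3 = 3
r_3 = 1
cx_4 = 5.5
cy_4 = 6.5
cz_4 = 4
cx_5 = 6.5
cy_5 = 7
cz_5 = 3.5
r_5 = 0.5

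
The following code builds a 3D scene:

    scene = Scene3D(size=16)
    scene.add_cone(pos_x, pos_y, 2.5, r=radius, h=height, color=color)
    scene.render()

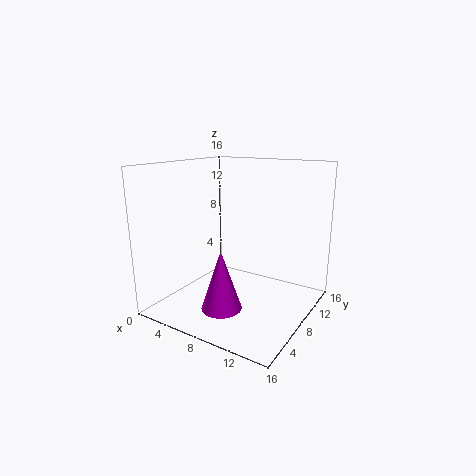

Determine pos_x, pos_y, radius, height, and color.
pos_x = 9.5
pos_y = 2.5
radius = 2
height = 6
color = 'magenta'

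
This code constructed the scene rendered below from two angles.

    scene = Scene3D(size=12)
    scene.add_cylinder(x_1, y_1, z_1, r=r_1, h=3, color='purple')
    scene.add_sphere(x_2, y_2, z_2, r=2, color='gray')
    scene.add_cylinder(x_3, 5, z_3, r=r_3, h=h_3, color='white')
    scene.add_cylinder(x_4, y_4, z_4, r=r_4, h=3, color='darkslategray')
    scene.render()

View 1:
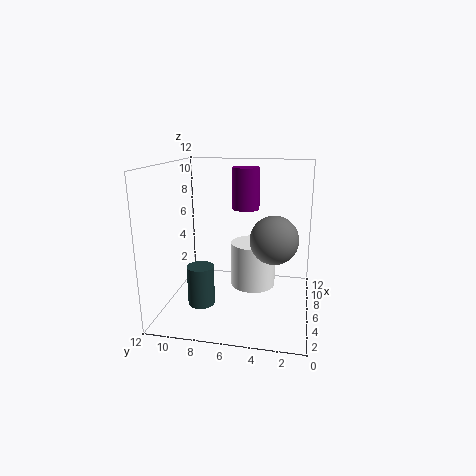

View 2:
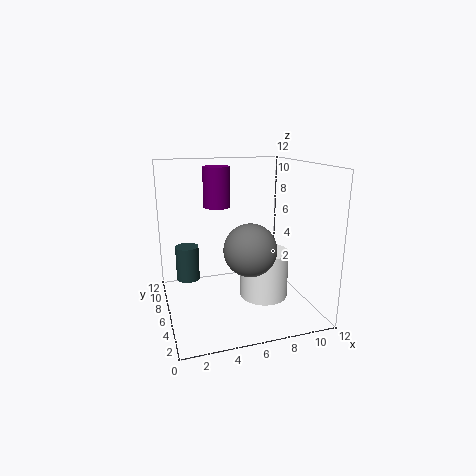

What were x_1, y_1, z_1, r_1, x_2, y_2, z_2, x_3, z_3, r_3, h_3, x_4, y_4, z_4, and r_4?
x_1 = 4
y_1 = 5
z_1 = 9
r_1 = 1
x_2 = 6
y_2 = 3
z_2 = 6
x_3 = 8
z_3 = 1
r_3 = 2
h_3 = 4
x_4 = 2
y_4 = 8
z_4 = 2
r_4 = 1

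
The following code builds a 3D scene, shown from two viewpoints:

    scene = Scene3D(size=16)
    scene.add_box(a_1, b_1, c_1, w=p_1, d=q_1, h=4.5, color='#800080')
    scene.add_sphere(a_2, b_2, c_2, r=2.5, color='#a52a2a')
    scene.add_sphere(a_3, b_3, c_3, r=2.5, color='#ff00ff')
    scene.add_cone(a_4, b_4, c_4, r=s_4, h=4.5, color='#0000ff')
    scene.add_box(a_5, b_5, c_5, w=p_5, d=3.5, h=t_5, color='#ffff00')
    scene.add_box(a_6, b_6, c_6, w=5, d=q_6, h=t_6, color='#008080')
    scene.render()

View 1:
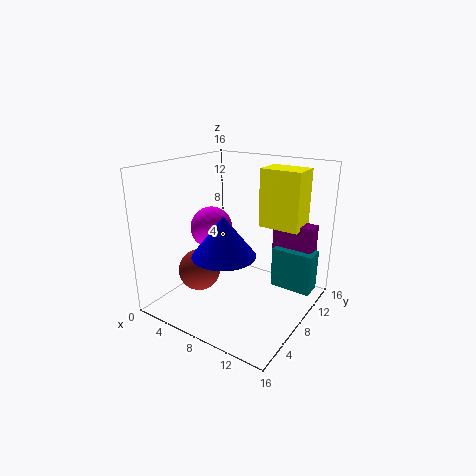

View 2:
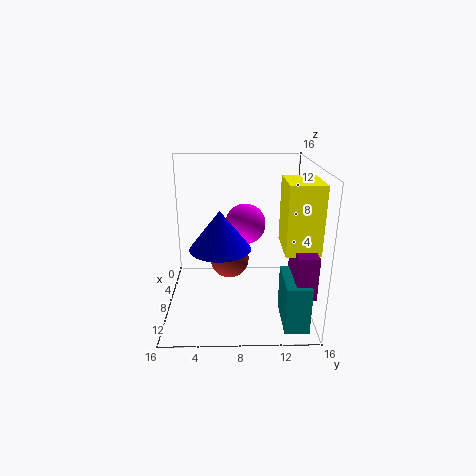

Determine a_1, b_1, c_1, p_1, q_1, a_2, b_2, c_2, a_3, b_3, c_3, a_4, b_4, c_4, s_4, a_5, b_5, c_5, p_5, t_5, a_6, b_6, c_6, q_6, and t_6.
a_1 = 9.5, b_1 = 13.5, c_1 = 4, p_1 = 5, q_1 = 2, a_2 = 3, b_2 = 7, c_2 = 3, a_3 = 3.5, b_3 = 9, c_3 = 8, a_4 = 7.5, b_4 = 6, c_4 = 6.5, s_4 = 3.5, a_5 = 8, b_5 = 12.5, c_5 = 8, p_5 = 5, t_5 = 7, a_6 = 10, b_6 = 12.5, c_6 = 0.5, q_6 = 2.5, t_6 = 5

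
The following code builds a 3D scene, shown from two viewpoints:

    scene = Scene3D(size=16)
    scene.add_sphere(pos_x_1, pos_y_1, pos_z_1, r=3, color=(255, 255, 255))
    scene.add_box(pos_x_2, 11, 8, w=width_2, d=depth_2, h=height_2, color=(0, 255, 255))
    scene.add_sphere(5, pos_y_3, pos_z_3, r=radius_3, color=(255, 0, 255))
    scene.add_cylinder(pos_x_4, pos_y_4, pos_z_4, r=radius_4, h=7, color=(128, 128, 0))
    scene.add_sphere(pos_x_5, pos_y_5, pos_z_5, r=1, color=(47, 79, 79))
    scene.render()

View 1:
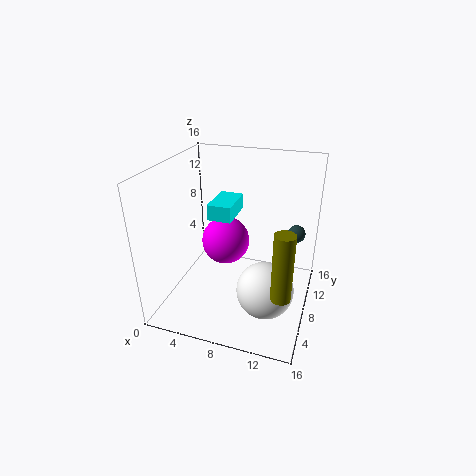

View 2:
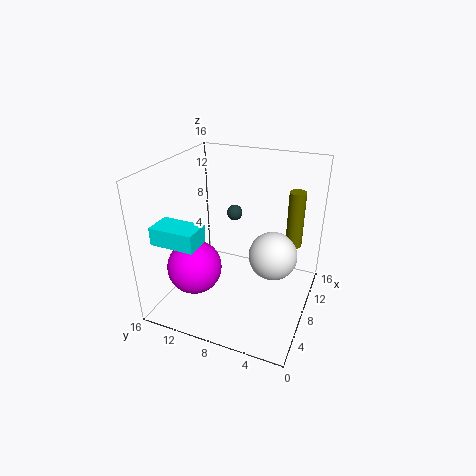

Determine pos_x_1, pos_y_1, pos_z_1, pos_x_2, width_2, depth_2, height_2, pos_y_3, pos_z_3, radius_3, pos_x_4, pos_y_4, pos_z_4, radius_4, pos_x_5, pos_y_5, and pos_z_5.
pos_x_1 = 12, pos_y_1 = 5, pos_z_1 = 4, pos_x_2 = 3, width_2 = 3, depth_2 = 5, height_2 = 2, pos_y_3 = 12, pos_z_3 = 5, radius_3 = 3, pos_x_4 = 14, pos_y_4 = 3, pos_z_4 = 5, radius_4 = 1, pos_x_5 = 14, pos_y_5 = 11, pos_z_5 = 8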